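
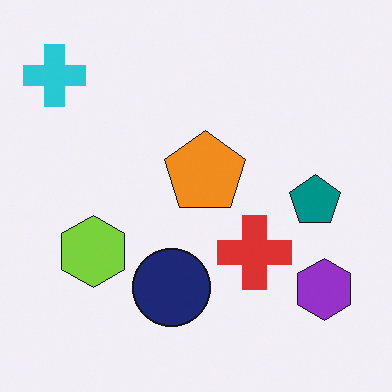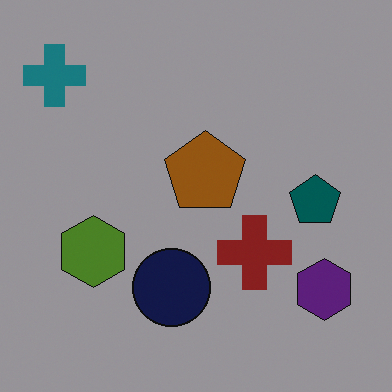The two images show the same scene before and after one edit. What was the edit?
The transformation is: noticeably darkened.

Every pixel — background and shapes alike — is uniformly darkened.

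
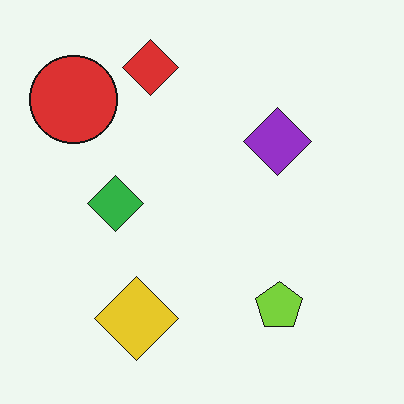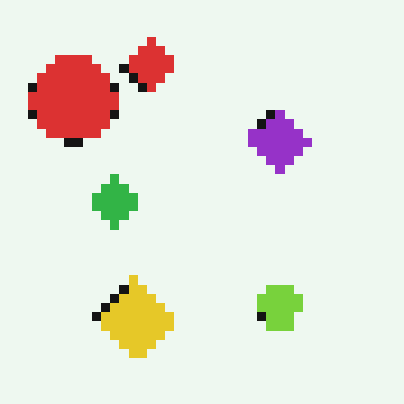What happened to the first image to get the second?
The second image is the first heavily pixelated into large blocks.

Shapes are reduced to large square blocks; fine edges and outlines are lost — a downscale-then-upscale (mosaic) effect.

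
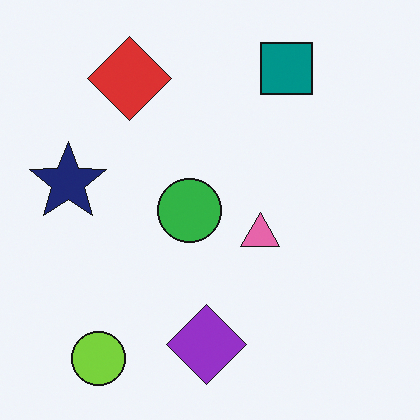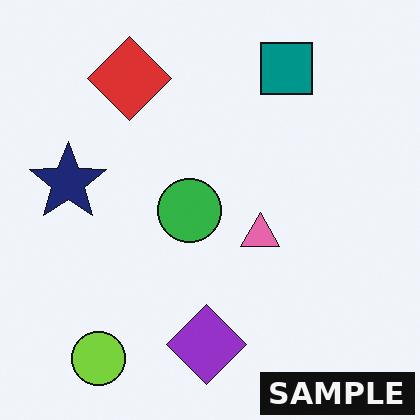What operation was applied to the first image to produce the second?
Watermarked with the text "SAMPLE" in the lower-right corner.

A dark label reading "SAMPLE" appears in the lower-right corner.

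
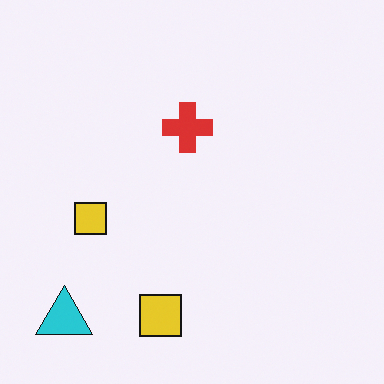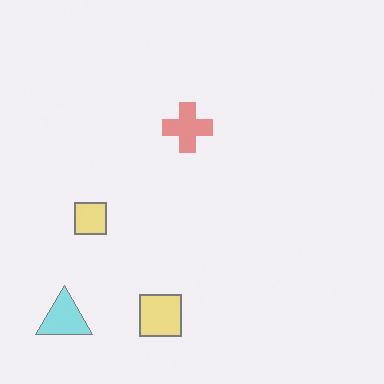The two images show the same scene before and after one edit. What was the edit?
The second image is the first given much lower contrast.

Tones are pushed toward mid-grey across the whole image — a global contrast change.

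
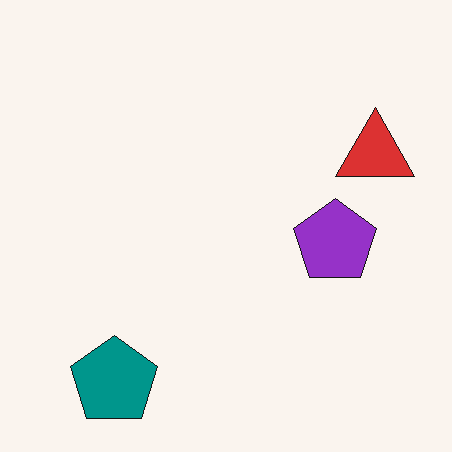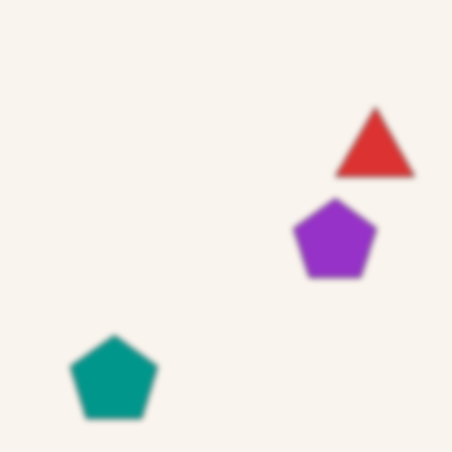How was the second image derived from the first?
The transformation is: noticeably gaussian-blurred.

Shape edges and outlines are uniformly softened across the whole image.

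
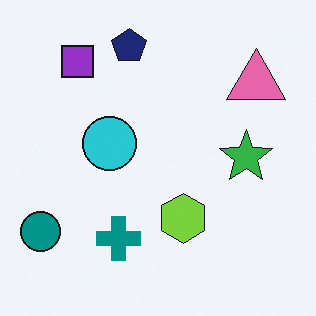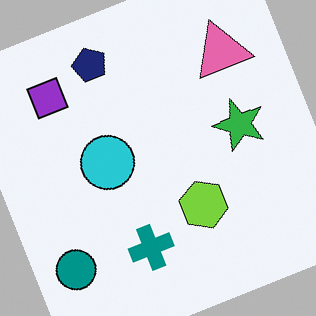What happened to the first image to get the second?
This is the original image rotated counter-clockwise by a moderate amount.

Every shape is tilted by the same angle and the image corners show triangular fill wedges — a whole-image rotation by a non-right angle.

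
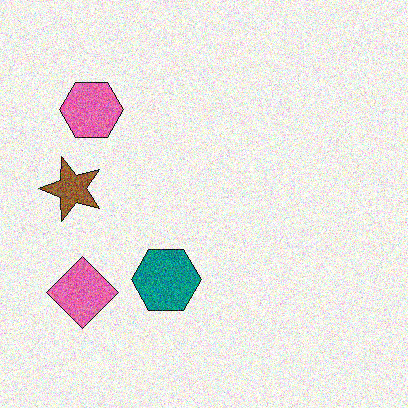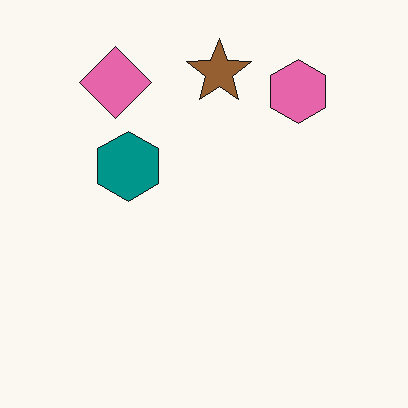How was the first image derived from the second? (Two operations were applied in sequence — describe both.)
It was rotated 90° counter-clockwise, then degraded with strong gaussian noise.

The pink diamond sits in the top-left of the second image and the bottom-left of the first — consistent with a whole-image 90° counter-clockwise rotation. Random speckle covers the whole image, including the flat background.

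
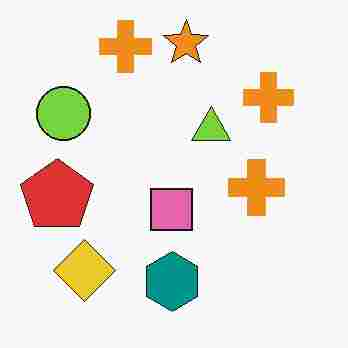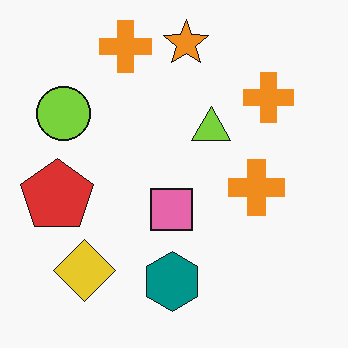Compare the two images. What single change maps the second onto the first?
Degraded with heavy JPEG compression.

Blocky 8×8 compression artifacts appear around shape edges and the flat background shows ringing — characteristic JPEG degradation.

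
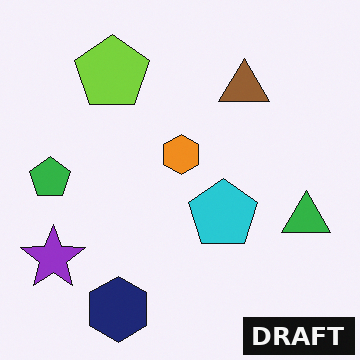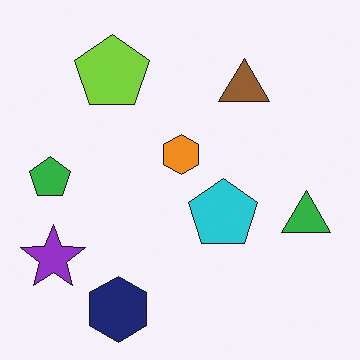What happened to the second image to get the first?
It was watermarked with the text "DRAFT" in the lower-right corner.

A dark label reading "DRAFT" appears in the lower-right corner.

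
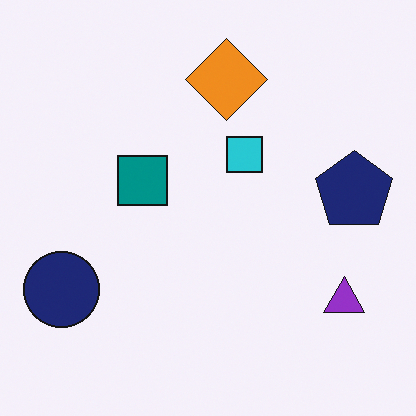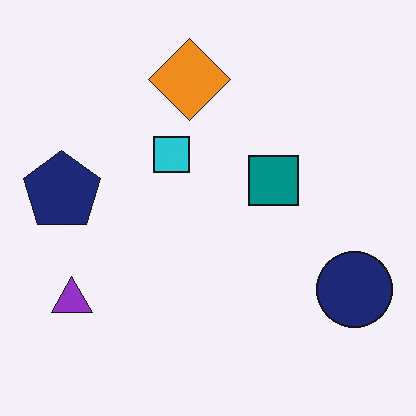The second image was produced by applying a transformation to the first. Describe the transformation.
The image was flipped horizontally (left ↔ right).

The navy circle is in the bottom-left of the first image and the bottom-right of the second — shapes on opposite sides of the vertical midline have swapped in a mirror flip.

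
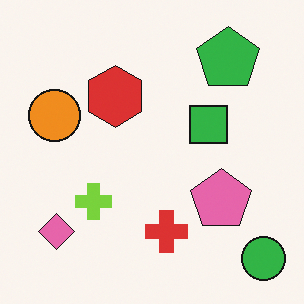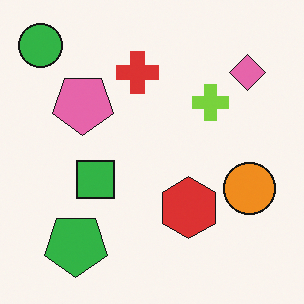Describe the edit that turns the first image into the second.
The transformation is: rotated 180°.

The green circle sits in the bottom-right of the first image and the top-left of the second — consistent with a whole-image 180° rotation.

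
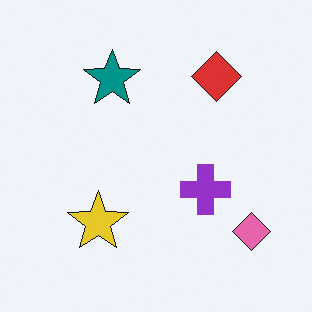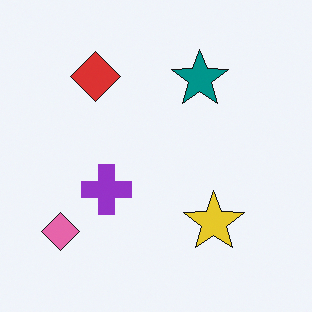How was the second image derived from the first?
The image was flipped horizontally (left ↔ right).

The pink diamond is in the bottom-right of the first image and the bottom-left of the second — shapes on opposite sides of the vertical midline have swapped in a mirror flip.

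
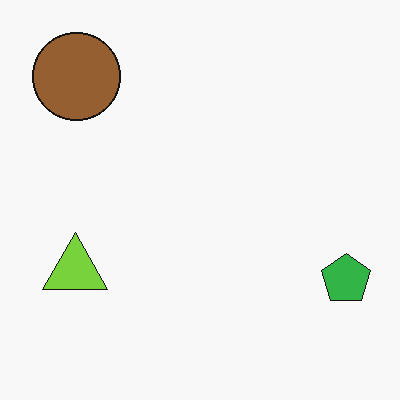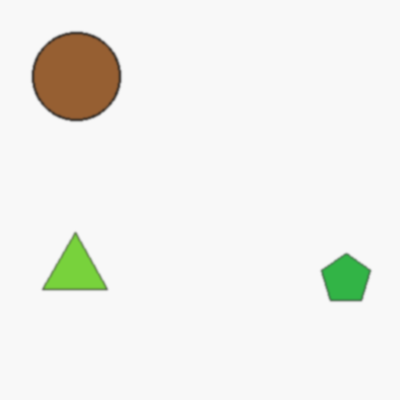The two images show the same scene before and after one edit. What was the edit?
The image was slightly softened.

Shape edges and outlines are uniformly softened across the whole image.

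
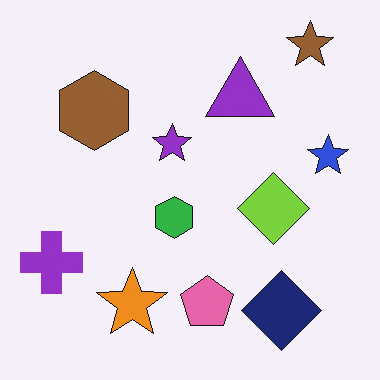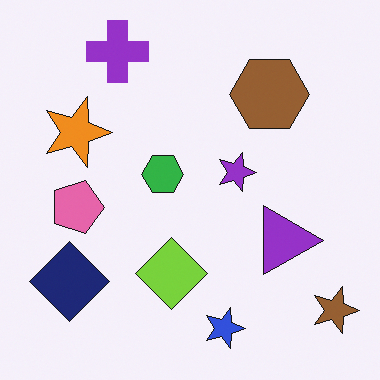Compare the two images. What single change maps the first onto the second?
The image was rotated 90° clockwise.

The brown star sits in the top-right of the first image and the bottom-right of the second — consistent with a whole-image 90° clockwise rotation.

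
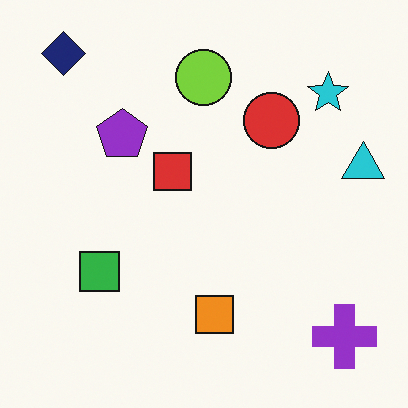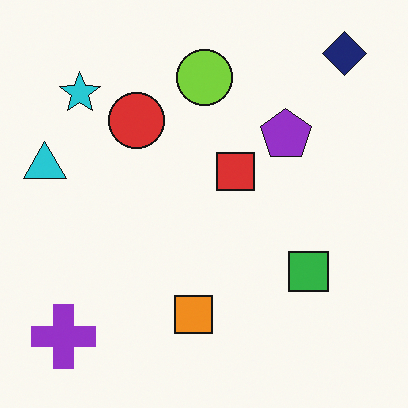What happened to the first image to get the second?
The image was flipped horizontally (left ↔ right).

The cyan triangle is in the right of the first image and the left of the second — shapes on opposite sides of the vertical midline have swapped in a mirror flip.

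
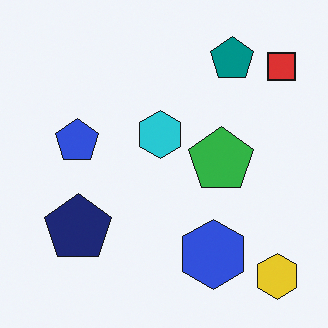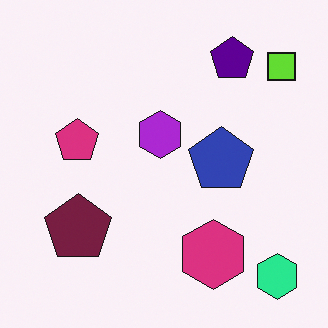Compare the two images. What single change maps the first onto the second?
The second image is the first hue-shifted through roughly a third of the color wheel.

Every shape's color has rotated by the same amount around the hue wheel — a uniform hue shift.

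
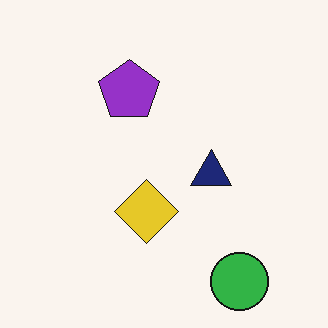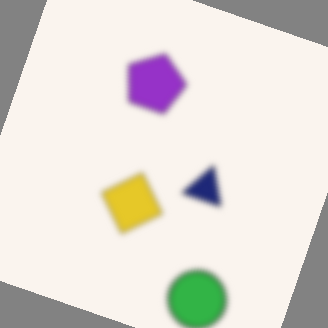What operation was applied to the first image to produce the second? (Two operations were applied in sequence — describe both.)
The second image is the first noticeably gaussian-blurred, then rotated clockwise by a moderate amount.

Shape edges and outlines are uniformly softened across the whole image. Every shape is tilted by the same angle and the image corners show triangular fill wedges — a whole-image rotation by a non-right angle.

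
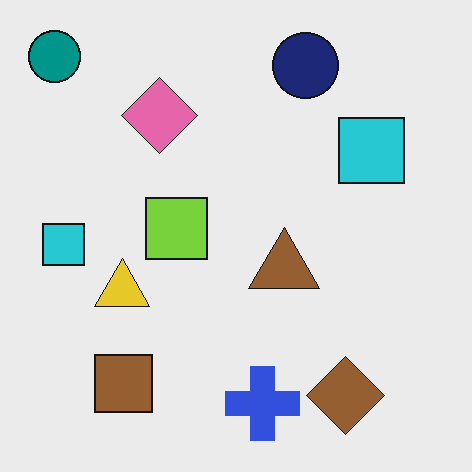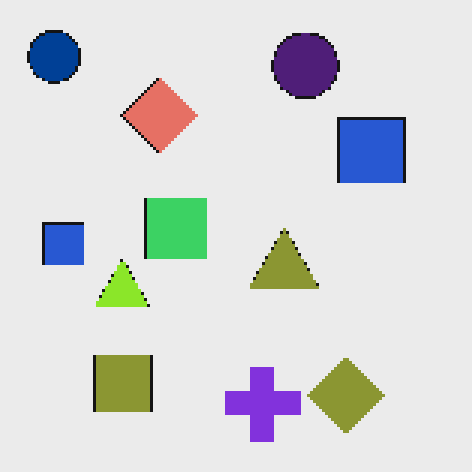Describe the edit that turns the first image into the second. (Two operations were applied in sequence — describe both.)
The transformation is: hue-shifted slightly, then mildly pixelated.

Every shape's color has rotated by the same amount around the hue wheel — a uniform hue shift. Shapes are reduced to large square blocks; fine edges and outlines are lost — a downscale-then-upscale (mosaic) effect.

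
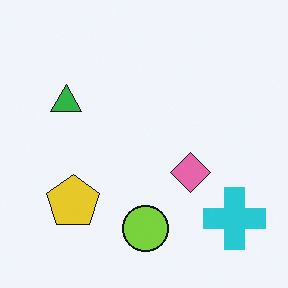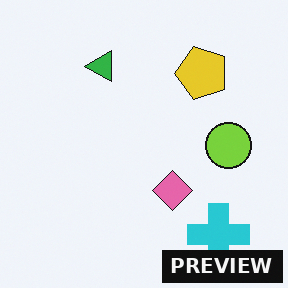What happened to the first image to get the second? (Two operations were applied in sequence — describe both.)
The image was transposed (reflected across the top-left ↔ bottom-right diagonal), then watermarked with the text "PREVIEW" in the lower-right corner.

Shapes have swapped their row and column positions — what was in the top-right is now in the bottom-left — a diagonal reflection. A dark label reading "PREVIEW" appears in the lower-right corner.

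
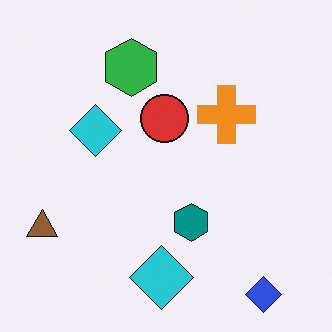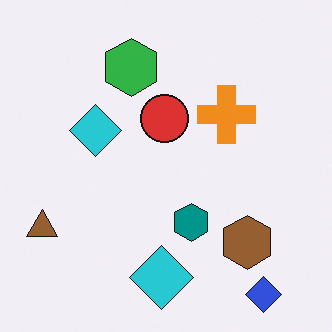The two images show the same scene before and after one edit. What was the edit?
It was overlaid with an additional brown hexagon.

A brown hexagon appears in the second image that is absent from the first.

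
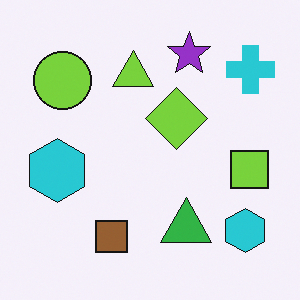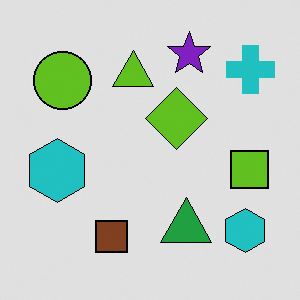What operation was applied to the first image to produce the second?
The transformation is: moderately posterized.

Each flat color has snapped to a coarser quantized level — most visibly, the near-white background has dropped to a flat grey.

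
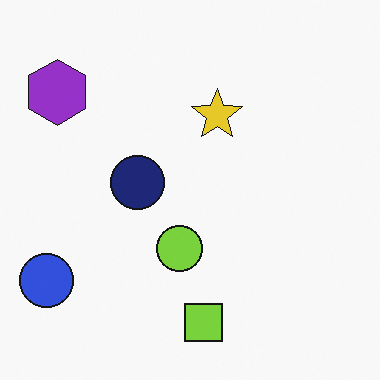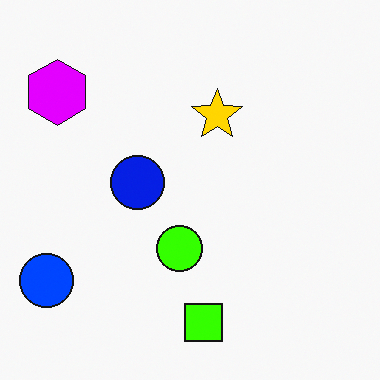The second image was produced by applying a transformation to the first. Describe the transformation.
The second image is the first heavily oversaturated.

All colors are more vivid — a global saturation change.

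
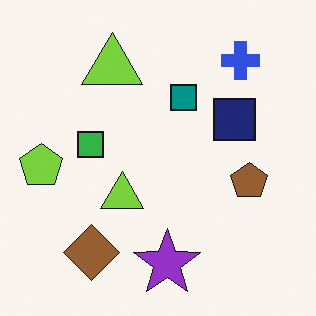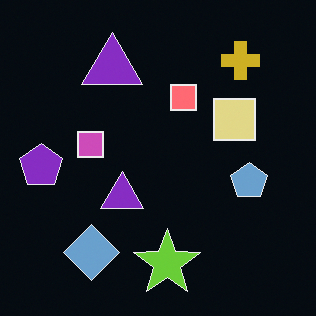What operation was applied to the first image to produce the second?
The transformation is: color-inverted (negative).

The light background has become dark and every shape's color is its complement — a photographic negative.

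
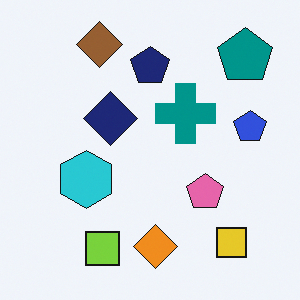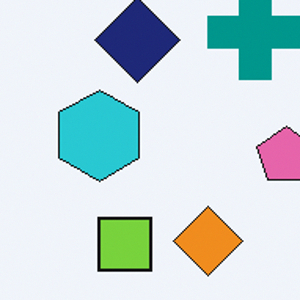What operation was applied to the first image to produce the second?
It was cropped to a modestly smaller region and rescaled.

The visible shapes are larger and the field of view is narrower; shapes near the original edges may be partly or wholly outside the frame — a crop-and-rescale.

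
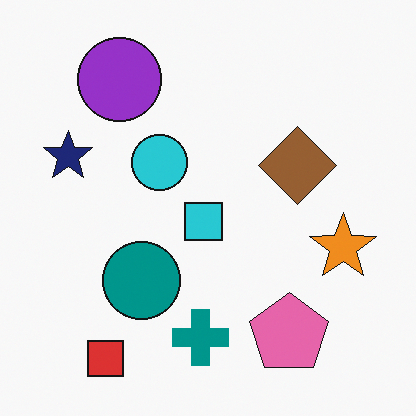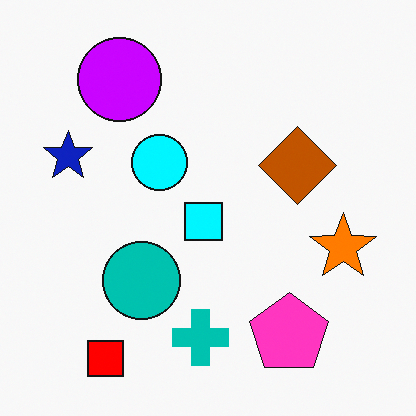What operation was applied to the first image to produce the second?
The image was heavily oversaturated.

All colors are more vivid — a global saturation change.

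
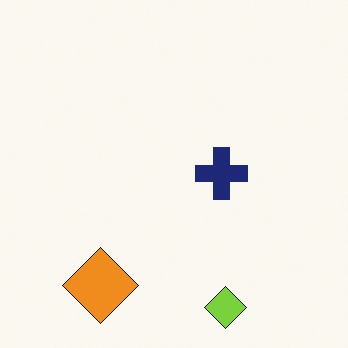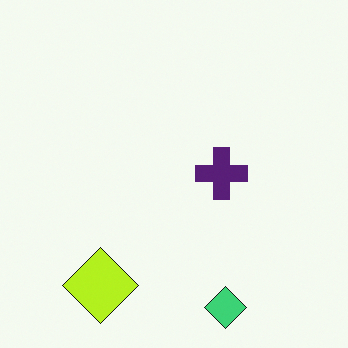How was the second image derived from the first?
It was hue-shifted by a small amount.

Every shape's color has rotated by the same amount around the hue wheel — a uniform hue shift.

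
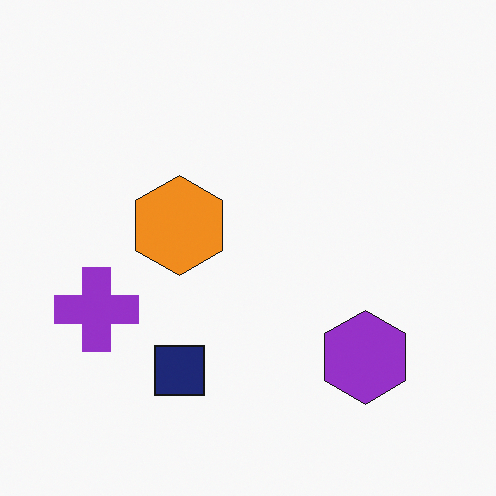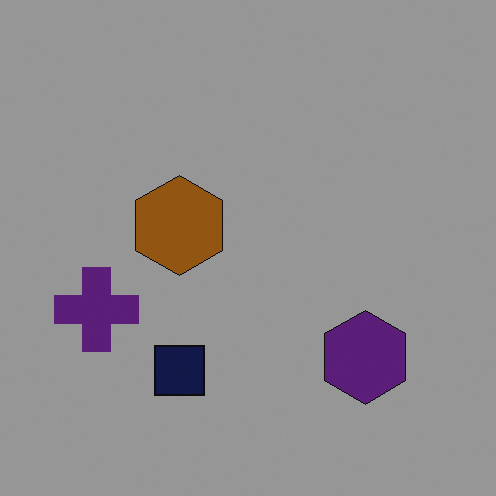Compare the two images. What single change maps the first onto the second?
Darkened a lot.

Every pixel — background and shapes alike — is uniformly darkened.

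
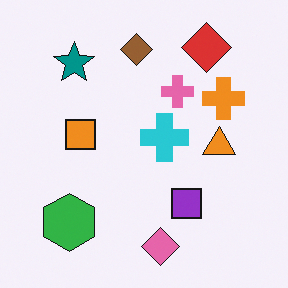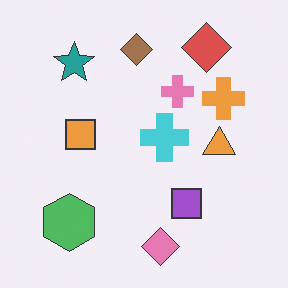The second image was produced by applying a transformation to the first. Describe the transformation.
This is the original image given slightly reduced contrast.

Tones are pushed toward mid-grey across the whole image — a global contrast change.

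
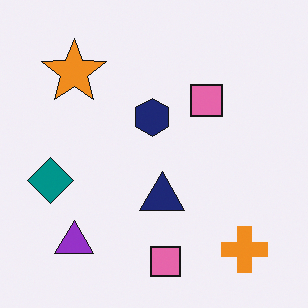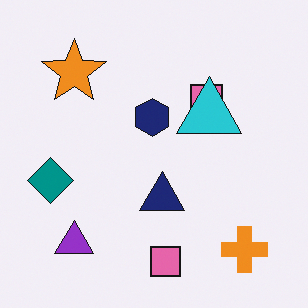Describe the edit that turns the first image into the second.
The transformation is: overlaid with an additional cyan triangle.

A cyan triangle appears in the second image that is absent from the first.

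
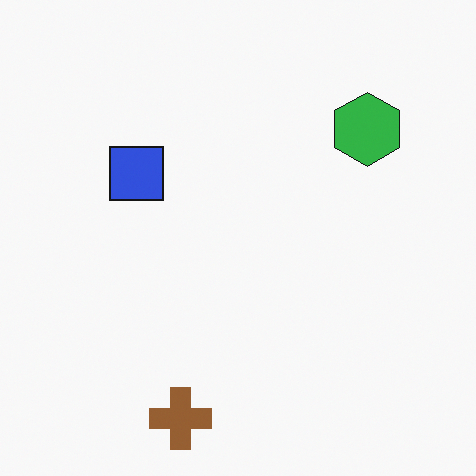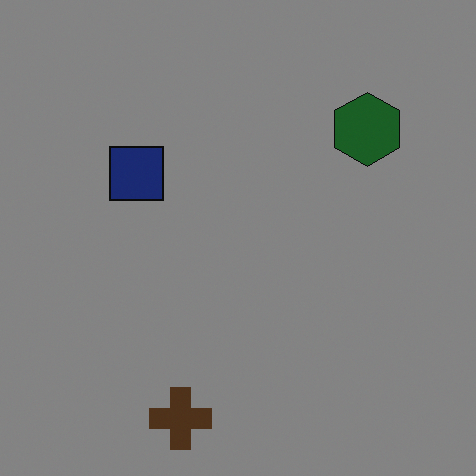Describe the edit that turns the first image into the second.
The second image is the first substantially darkened.

Every pixel — background and shapes alike — is uniformly darkened.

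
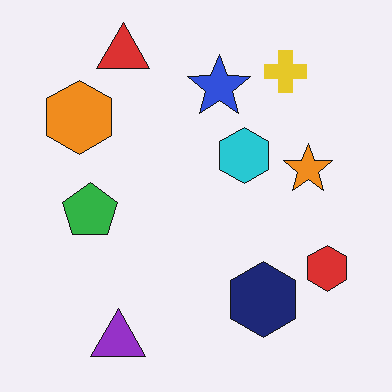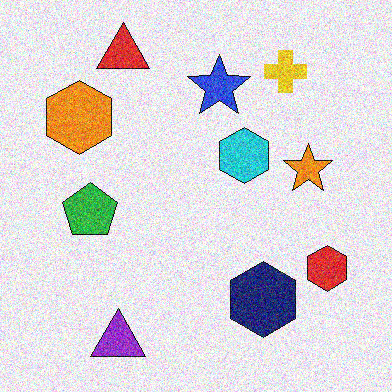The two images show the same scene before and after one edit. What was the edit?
It was degraded with strong gaussian noise.

Random speckle covers the whole image, including the flat background.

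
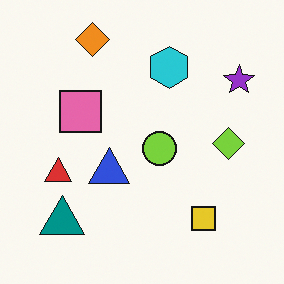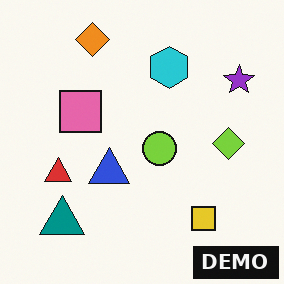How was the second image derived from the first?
This is the original image watermarked with the text "DEMO" in the lower-right corner.

A dark label reading "DEMO" appears in the lower-right corner.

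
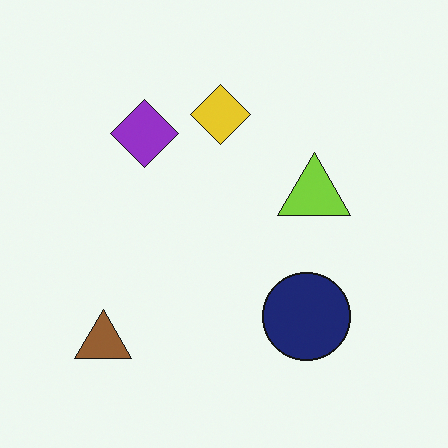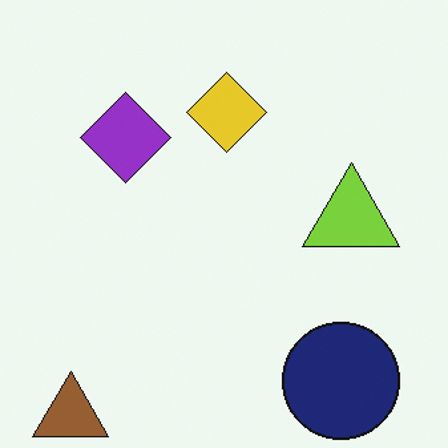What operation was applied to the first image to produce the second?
It was cropped slightly and scaled back up.

The visible shapes are larger and the field of view is narrower; shapes near the original edges may be partly or wholly outside the frame — a crop-and-rescale.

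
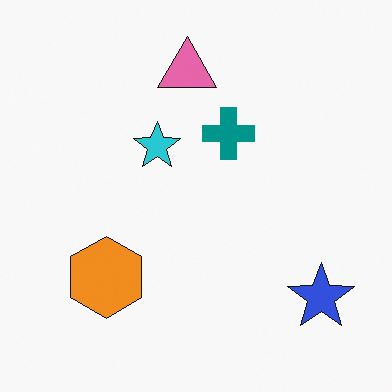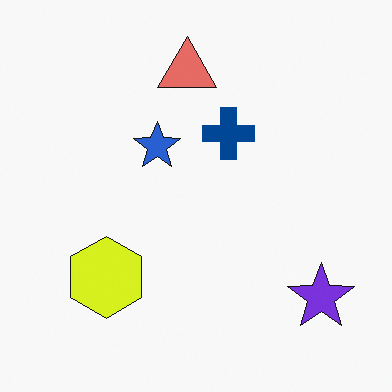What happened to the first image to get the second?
This is the original image hue-shifted by a small amount.

Every shape's color has rotated by the same amount around the hue wheel — a uniform hue shift.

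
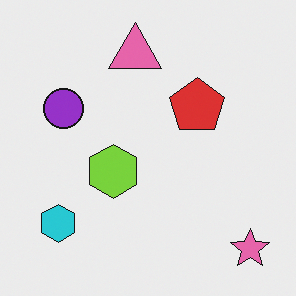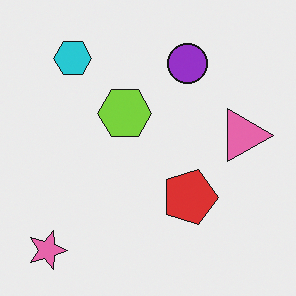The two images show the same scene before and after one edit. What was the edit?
This is the original image rotated 90° clockwise.

The pink star sits in the bottom-right of the first image and the bottom-left of the second — consistent with a whole-image 90° clockwise rotation.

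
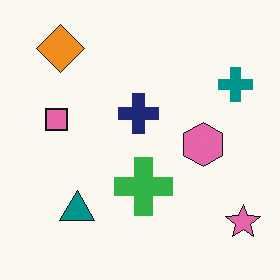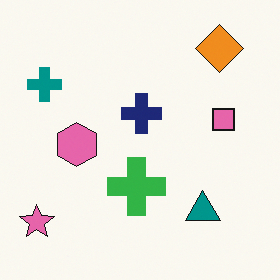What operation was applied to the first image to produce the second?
The image was flipped horizontally (left ↔ right).

The pink star is in the bottom-right of the first image and the bottom-left of the second — shapes on opposite sides of the vertical midline have swapped in a mirror flip.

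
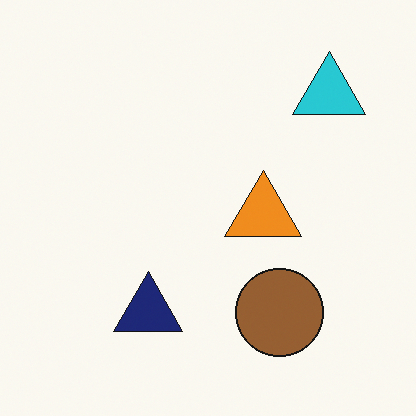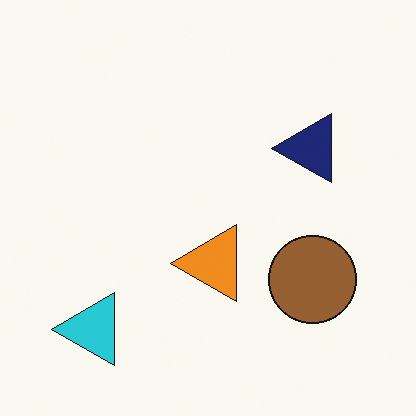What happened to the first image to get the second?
The transformation is: transposed (reflected across the top-left ↔ bottom-right diagonal).

Shapes have swapped their row and column positions — what was in the top-right is now in the bottom-left — a diagonal reflection.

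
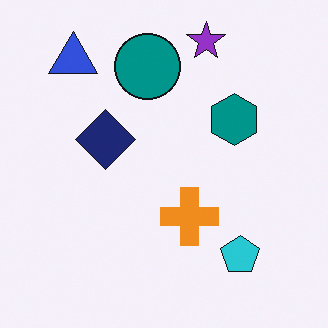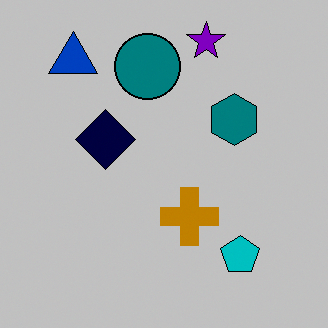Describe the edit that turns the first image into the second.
It was aggressively posterized.

Each flat color has snapped to a coarser quantized level — most visibly, the near-white background has dropped to a flat grey.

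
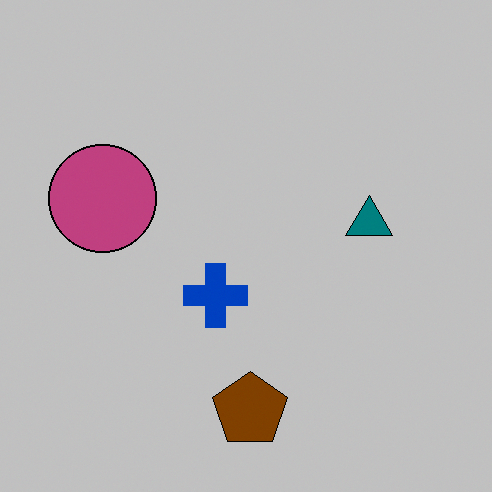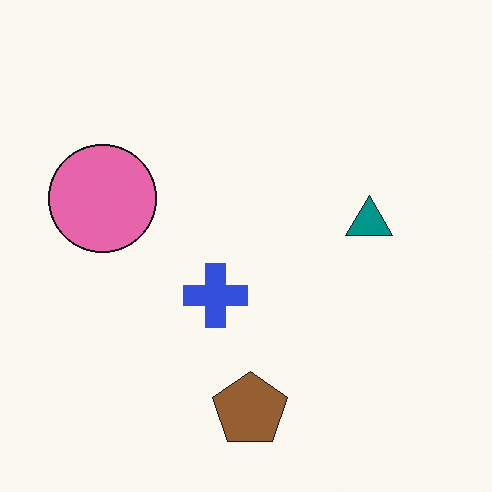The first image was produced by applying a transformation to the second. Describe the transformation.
Aggressively posterized.

Each flat color has snapped to a coarser quantized level — most visibly, the near-white background has dropped to a flat grey.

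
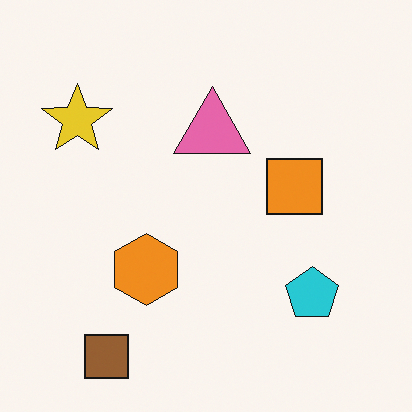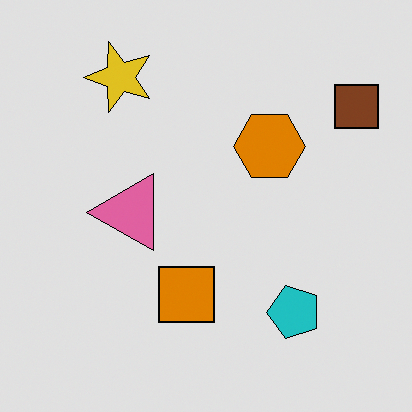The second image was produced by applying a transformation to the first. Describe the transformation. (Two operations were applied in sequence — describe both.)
The transformation is: transposed (reflected across the top-left ↔ bottom-right diagonal), then posterized to a reduced palette.

Shapes have swapped their row and column positions — what was in the top-right is now in the bottom-left — a diagonal reflection. Each flat color has snapped to a coarser quantized level — most visibly, the near-white background has dropped to a flat grey.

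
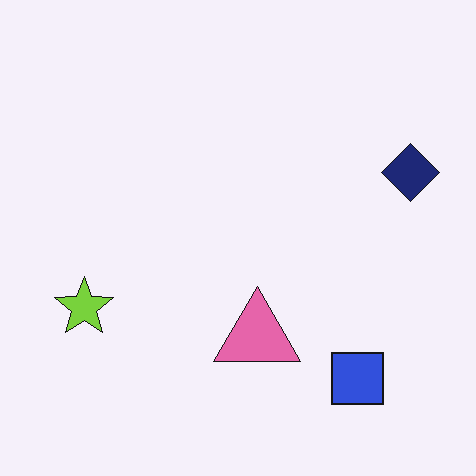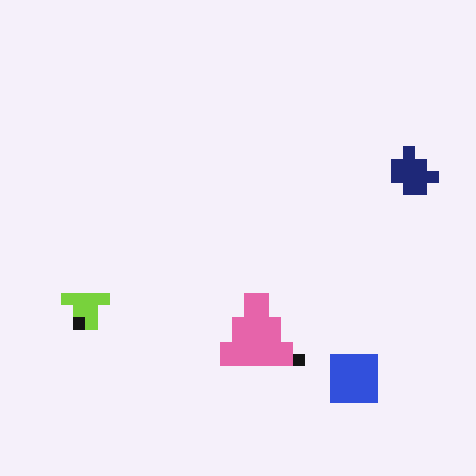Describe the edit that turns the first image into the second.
It was heavily pixelated into large blocks.

Shapes are reduced to large square blocks; fine edges and outlines are lost — a downscale-then-upscale (mosaic) effect.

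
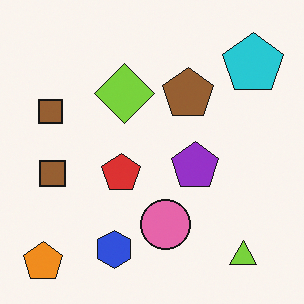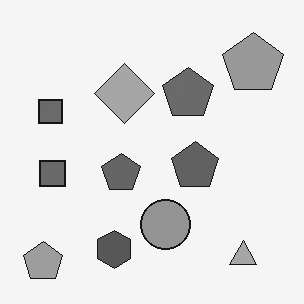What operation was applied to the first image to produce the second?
The second image is the first converted to grayscale.

All color is removed — every shape is now a shade of grey.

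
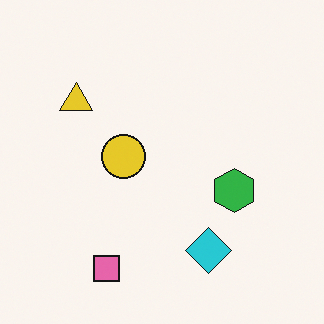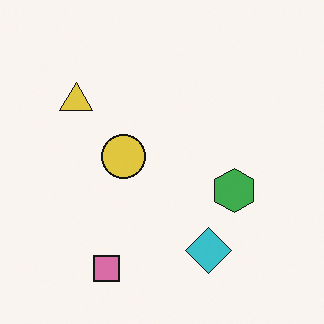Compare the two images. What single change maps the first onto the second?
The image was slightly desaturated.

All colors are more muted and greyish — a global saturation change.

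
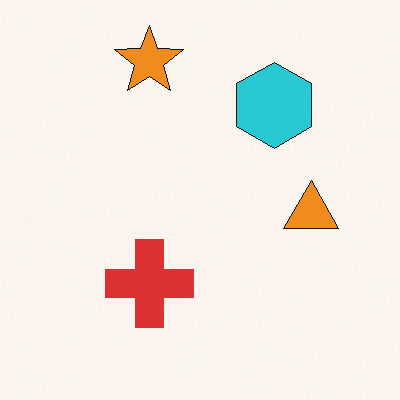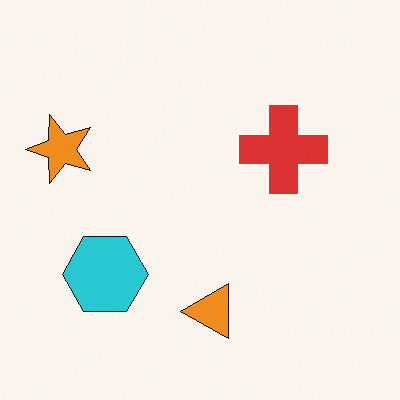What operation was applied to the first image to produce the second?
This is the original image transposed (reflected across the top-left ↔ bottom-right diagonal).

Shapes have swapped their row and column positions — what was in the top-right is now in the bottom-left — a diagonal reflection.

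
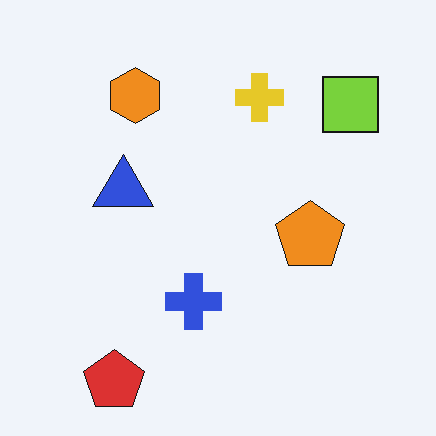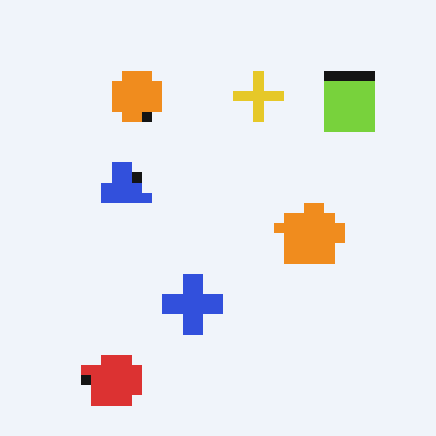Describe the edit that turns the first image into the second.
The image was heavily pixelated into large blocks.

Shapes are reduced to large square blocks; fine edges and outlines are lost — a downscale-then-upscale (mosaic) effect.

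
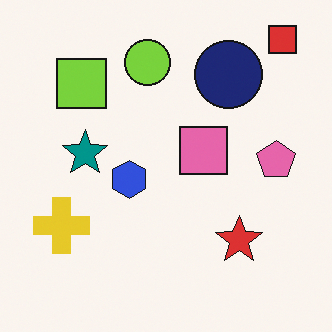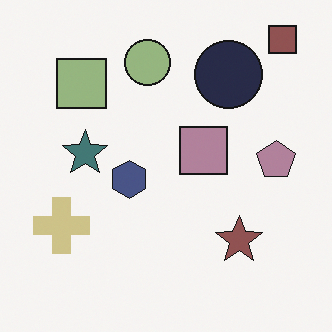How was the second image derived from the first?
The second image is the first heavily desaturated.

All colors are more muted and greyish — a global saturation change.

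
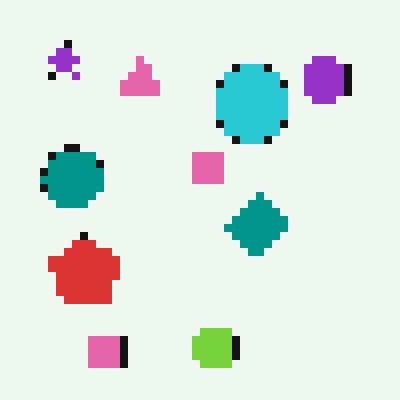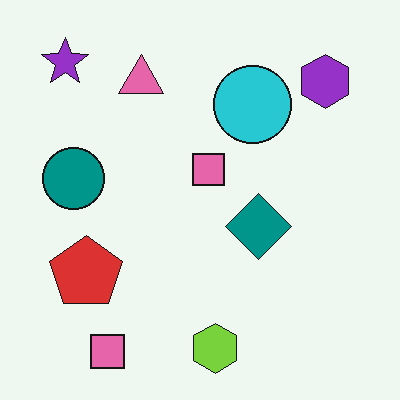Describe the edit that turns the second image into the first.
The first image is the second moderately pixelated.

Shapes are reduced to large square blocks; fine edges and outlines are lost — a downscale-then-upscale (mosaic) effect.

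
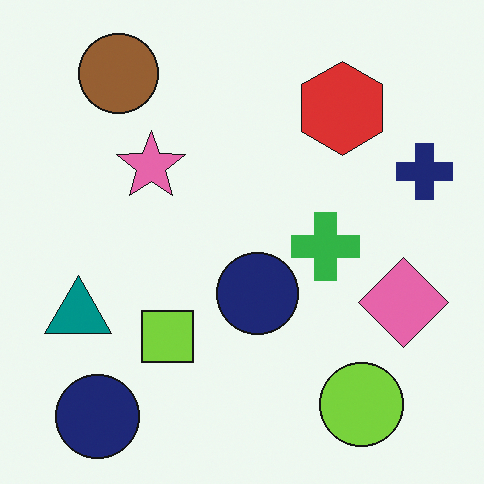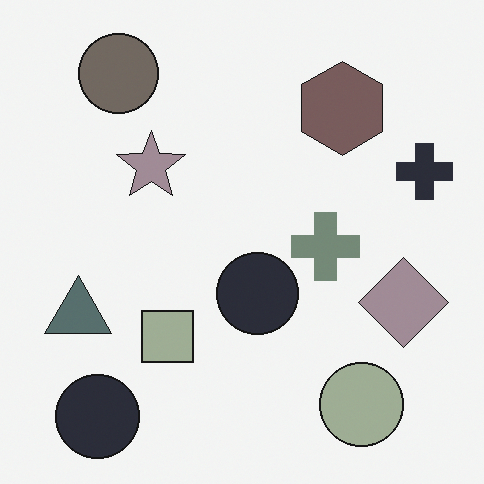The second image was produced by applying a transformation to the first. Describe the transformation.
Made much more muted (saturation change).

All colors are more muted and greyish — a global saturation change.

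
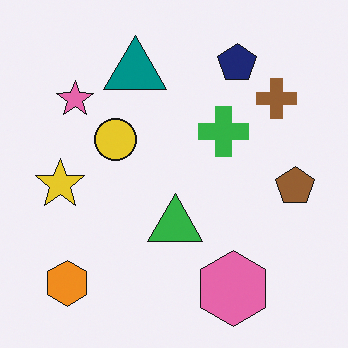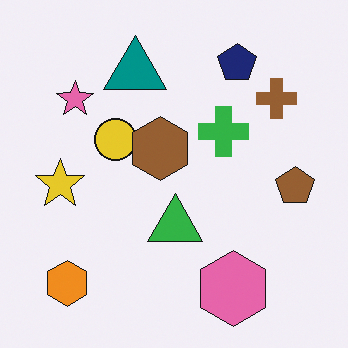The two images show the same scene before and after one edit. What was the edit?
Overlaid with an additional brown hexagon.

A brown hexagon appears in the second image that is absent from the first.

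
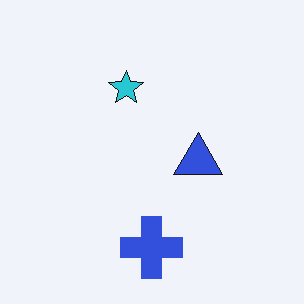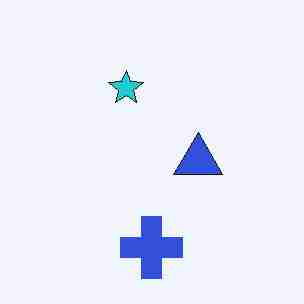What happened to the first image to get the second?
Heavily JPEG-compressed with obvious blocking artifacts.

Blocky 8×8 compression artifacts appear around shape edges and the flat background shows ringing — characteristic JPEG degradation.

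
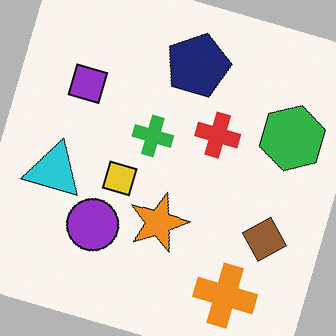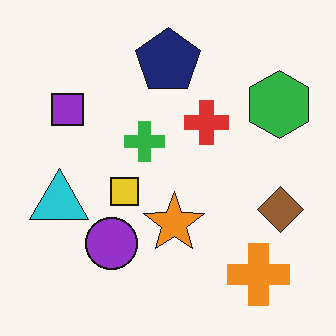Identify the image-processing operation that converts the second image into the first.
This is the original image rotated clockwise by a clearly visible amount.

Every shape is tilted by the same angle and the image corners show triangular fill wedges — a whole-image rotation by a non-right angle.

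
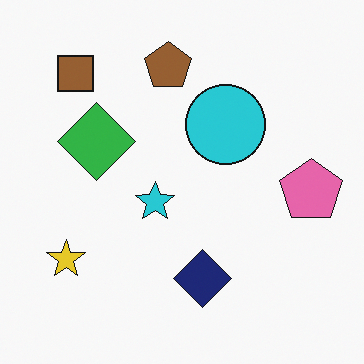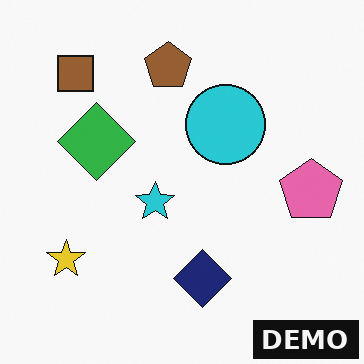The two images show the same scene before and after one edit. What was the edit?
The image was watermarked with the text "DEMO" in the lower-right corner.

A dark label reading "DEMO" appears in the lower-right corner.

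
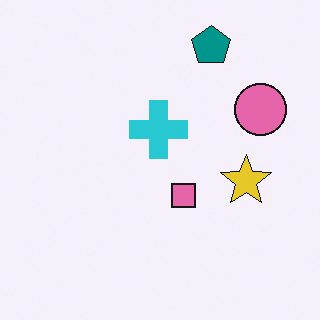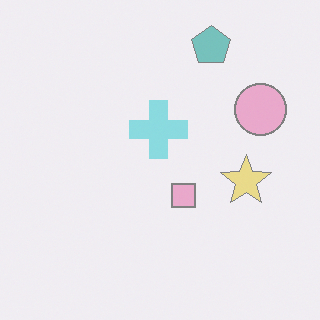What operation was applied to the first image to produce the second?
Given much lower contrast.

Tones are pushed toward mid-grey across the whole image — a global contrast change.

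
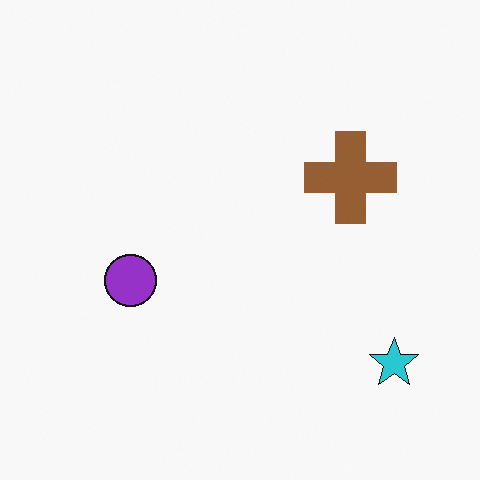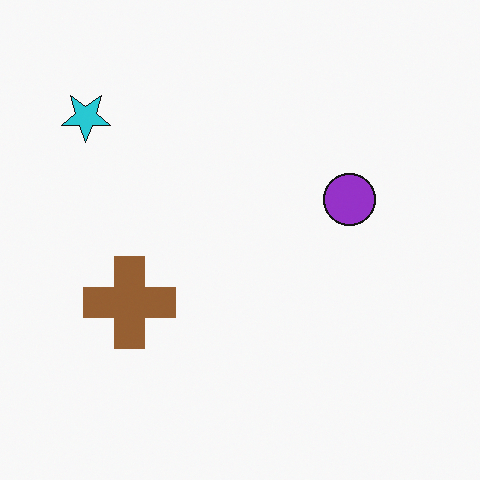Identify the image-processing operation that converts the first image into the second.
This is the original image rotated 180°.

The cyan star sits in the bottom-right of the first image and the top-left of the second — consistent with a whole-image 180° rotation.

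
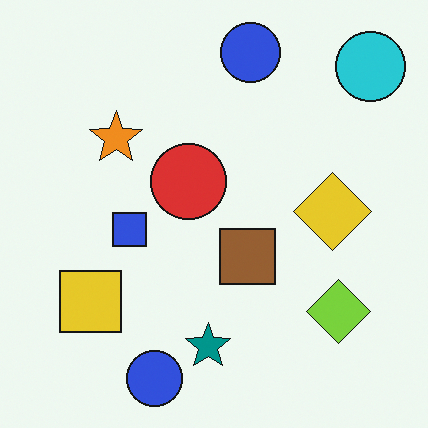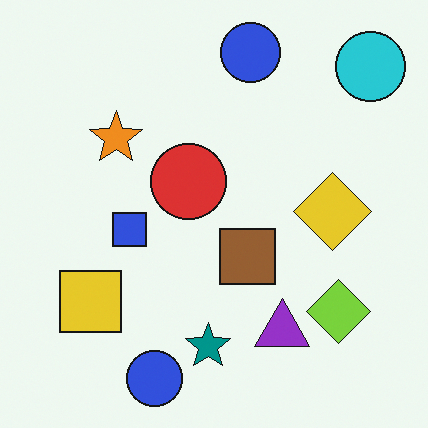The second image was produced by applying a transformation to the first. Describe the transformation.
This is the original image overlaid with an additional purple triangle.

A purple triangle appears in the second image that is absent from the first.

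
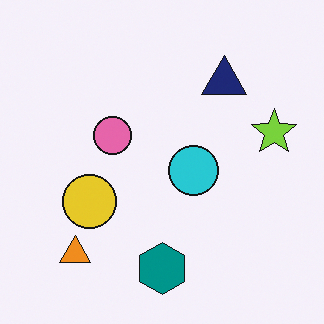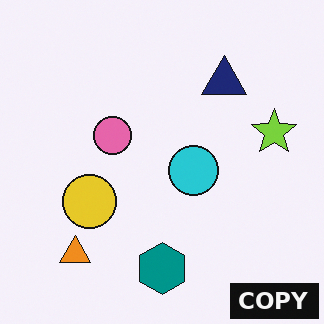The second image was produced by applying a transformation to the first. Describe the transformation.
It was watermarked with the text "COPY" in the lower-right corner.

A dark label reading "COPY" appears in the lower-right corner.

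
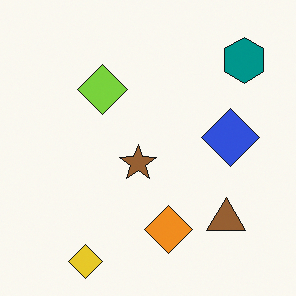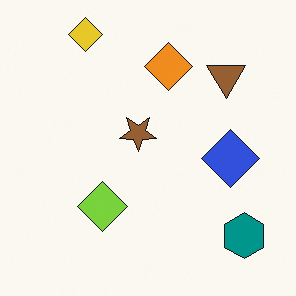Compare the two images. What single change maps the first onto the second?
This is the original image flipped vertically (top ↔ bottom).

The yellow diamond is in the bottom-left of the first image and the top-left of the second — shapes on opposite sides of the horizontal midline have swapped in a mirror flip.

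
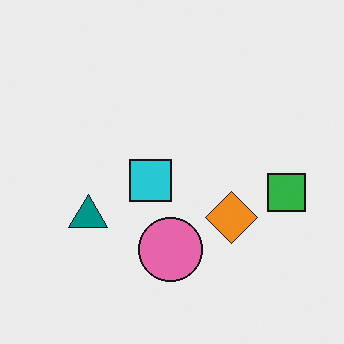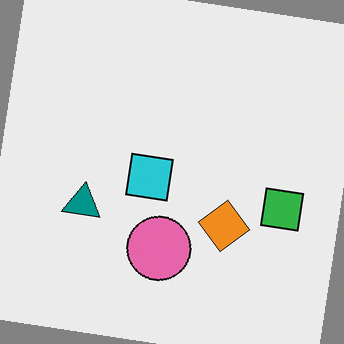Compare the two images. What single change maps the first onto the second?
The image was rotated clockwise by a few degrees.

Every shape is tilted by the same angle and the image corners show triangular fill wedges — a whole-image rotation by a non-right angle.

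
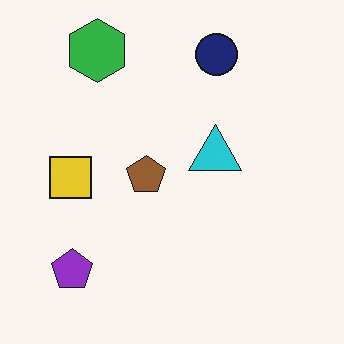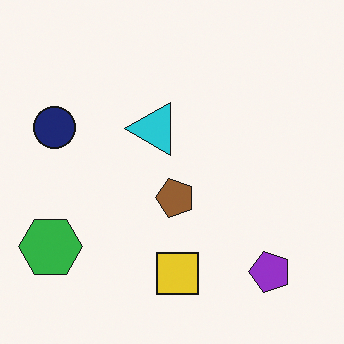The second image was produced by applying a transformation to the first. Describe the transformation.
The image was rotated 90° counter-clockwise.

The green hexagon sits in the top-left of the first image and the bottom-left of the second — consistent with a whole-image 90° counter-clockwise rotation.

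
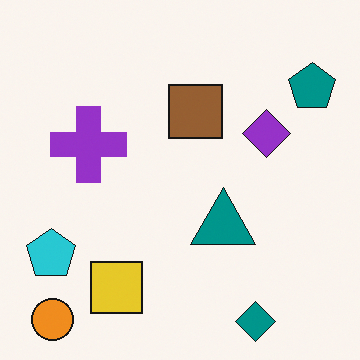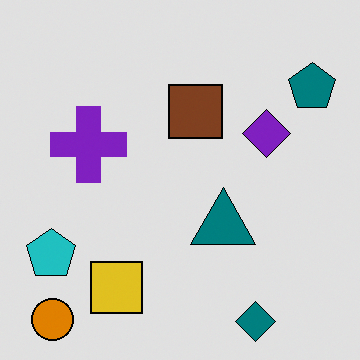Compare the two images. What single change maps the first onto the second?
It was posterized to a reduced palette.

Each flat color has snapped to a coarser quantized level — most visibly, the near-white background has dropped to a flat grey.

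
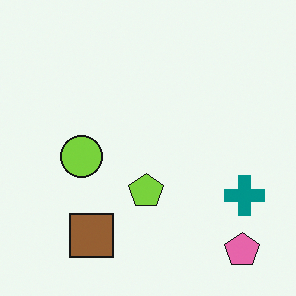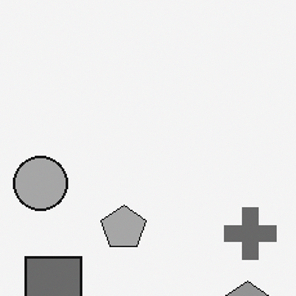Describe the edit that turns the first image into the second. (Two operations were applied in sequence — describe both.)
The image was converted to grayscale, then cropped slightly and scaled back up.

All color is removed — every shape is now a shade of grey. The visible shapes are larger and the field of view is narrower; shapes near the original edges may be partly or wholly outside the frame — a crop-and-rescale.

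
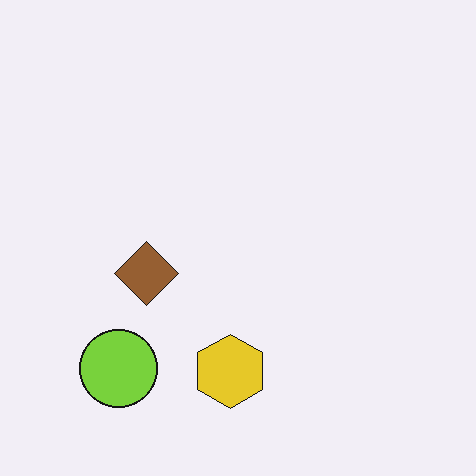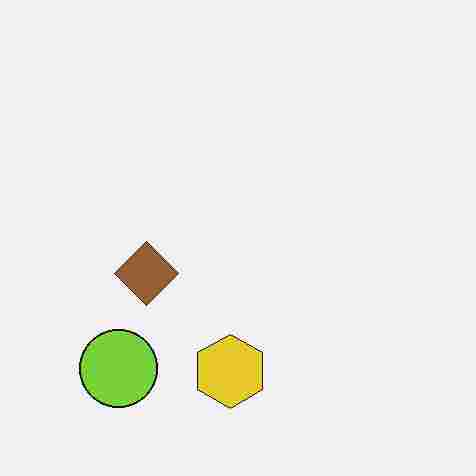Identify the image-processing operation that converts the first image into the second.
This is the original image heavily JPEG-compressed with obvious blocking artifacts.

Blocky 8×8 compression artifacts appear around shape edges and the flat background shows ringing — characteristic JPEG degradation.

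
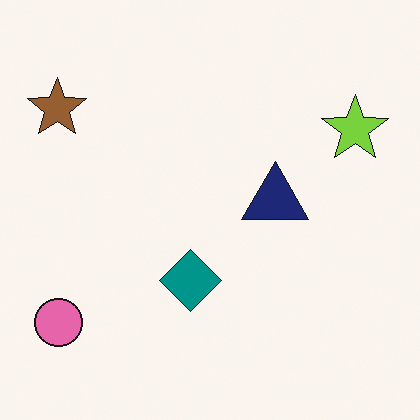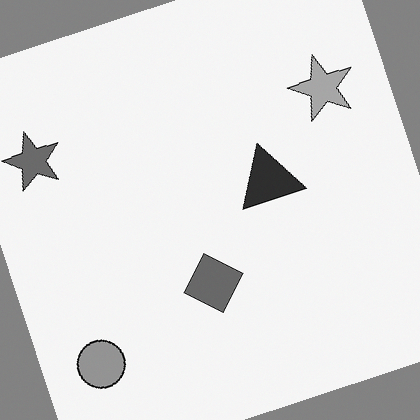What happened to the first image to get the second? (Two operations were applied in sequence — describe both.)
The image was converted to grayscale, then rotated counter-clockwise by a moderate amount.

All color is removed — every shape is now a shade of grey. Every shape is tilted by the same angle and the image corners show triangular fill wedges — a whole-image rotation by a non-right angle.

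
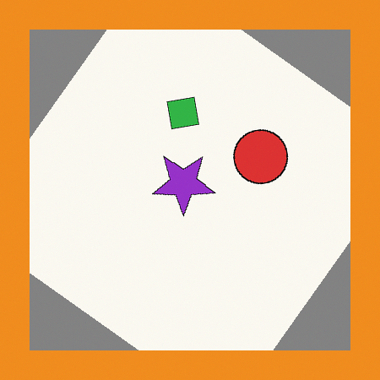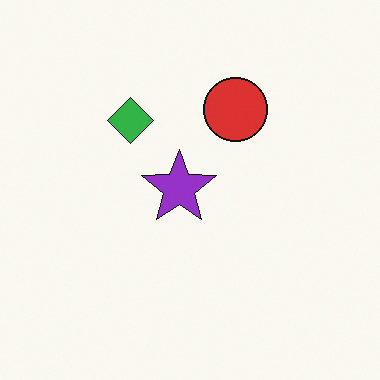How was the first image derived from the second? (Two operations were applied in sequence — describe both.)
The first image is the second rotated clockwise by a large amount — several tens of degrees, then framed with a orange border.

Every shape is tilted by the same angle and the image corners show triangular fill wedges — a whole-image rotation by a non-right angle. A solid orange frame runs around the edge of the first image, with the content slightly shrunk inside it.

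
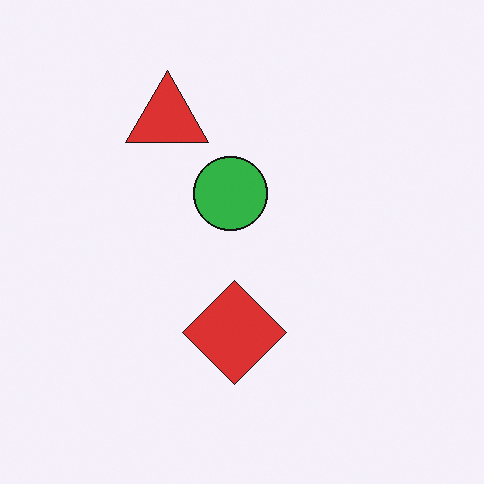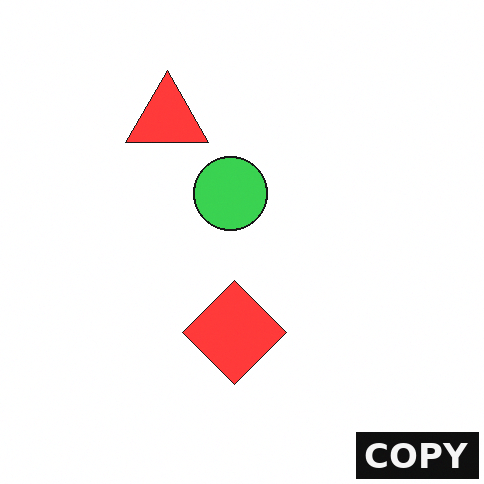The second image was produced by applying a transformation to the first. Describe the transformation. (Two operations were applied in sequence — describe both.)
The second image is the first brightened a little, then watermarked with the text "COPY" in the lower-right corner.

Every pixel — background and shapes alike — is uniformly brightened. A dark label reading "COPY" appears in the lower-right corner.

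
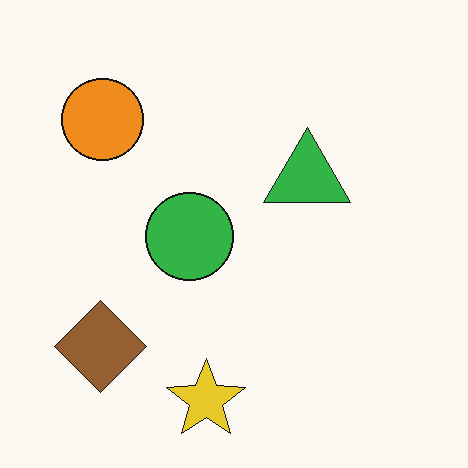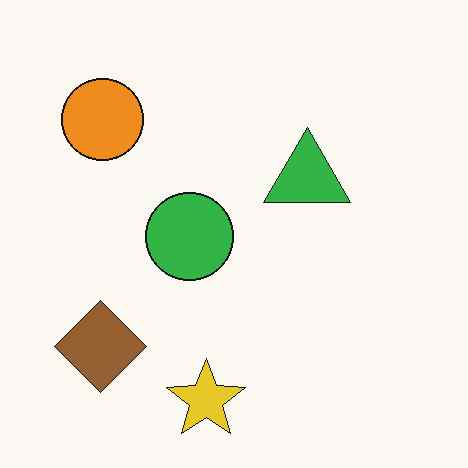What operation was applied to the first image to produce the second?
The second image is the first given moderate JPEG compression.

Blocky 8×8 compression artifacts appear around shape edges and the flat background shows ringing — characteristic JPEG degradation.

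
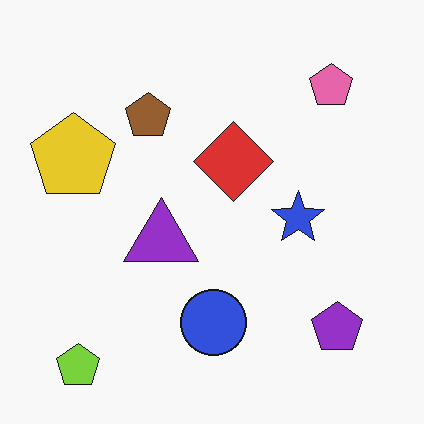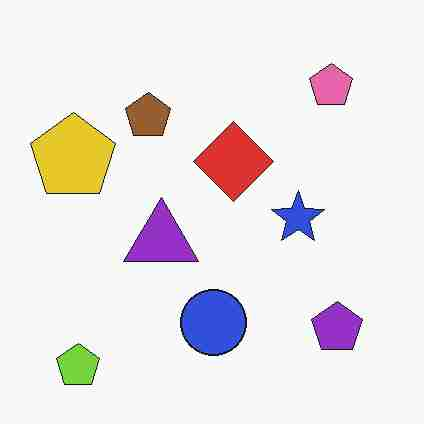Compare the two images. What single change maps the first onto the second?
The transformation is: degraded with heavy JPEG compression.

Blocky 8×8 compression artifacts appear around shape edges and the flat background shows ringing — characteristic JPEG degradation.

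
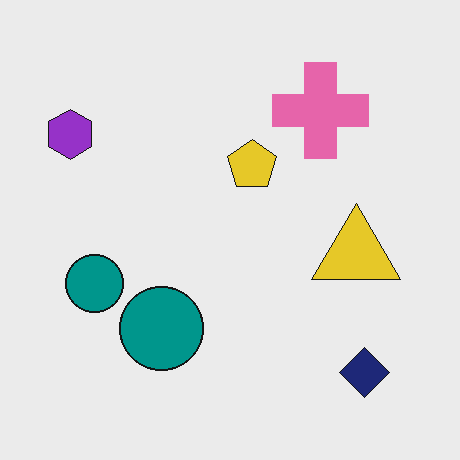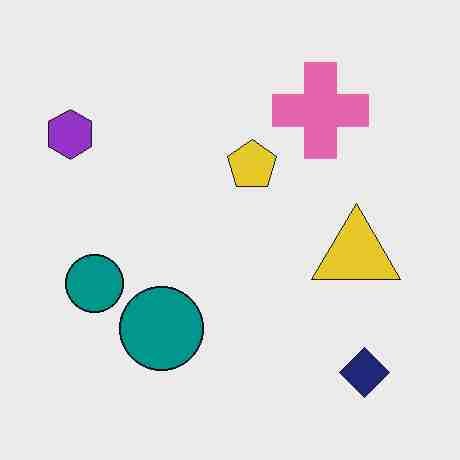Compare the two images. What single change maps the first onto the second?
This is the original image degraded with heavy JPEG compression.

Blocky 8×8 compression artifacts appear around shape edges and the flat background shows ringing — characteristic JPEG degradation.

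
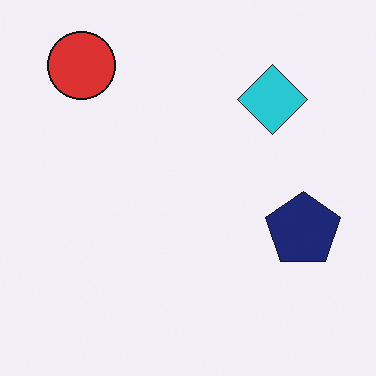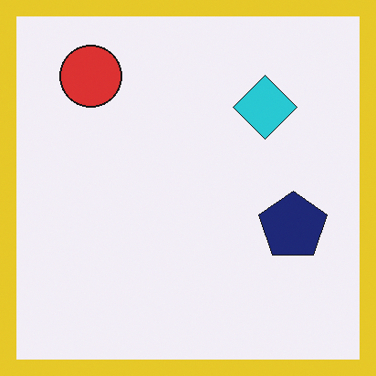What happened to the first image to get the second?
It was framed with a yellow border.

A solid yellow frame runs around the edge of the second image, with the content slightly shrunk inside it.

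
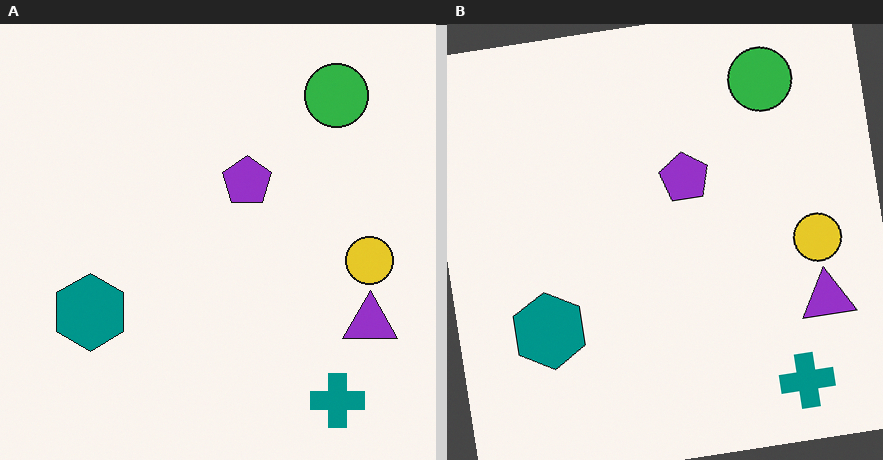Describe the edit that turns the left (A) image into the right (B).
The image was rotated counter-clockwise by a slight angle.

Every shape is tilted by the same angle and the image corners show triangular fill wedges — a whole-image rotation by a non-right angle.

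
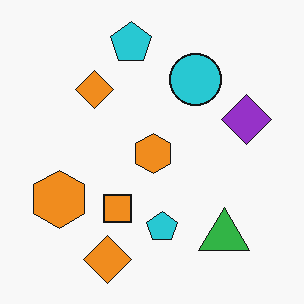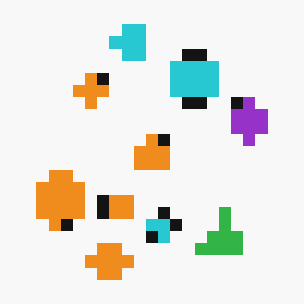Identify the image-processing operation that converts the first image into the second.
The transformation is: coarsely pixelated.

Shapes are reduced to large square blocks; fine edges and outlines are lost — a downscale-then-upscale (mosaic) effect.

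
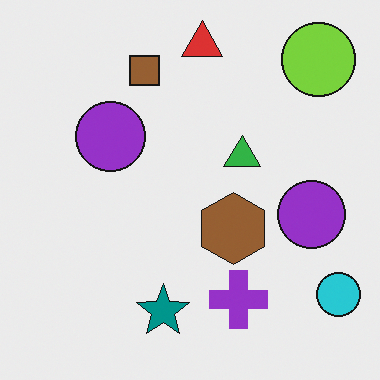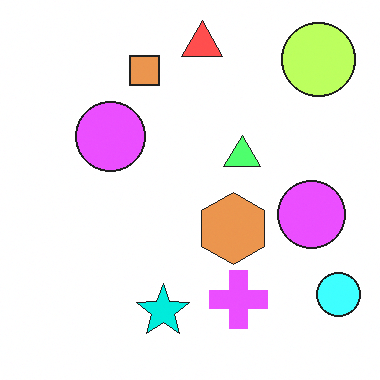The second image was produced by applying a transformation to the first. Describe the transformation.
This is the original image substantially brightened.

Every pixel — background and shapes alike — is uniformly brightened.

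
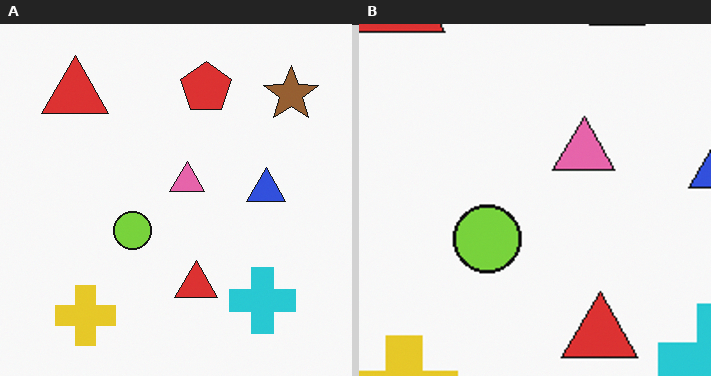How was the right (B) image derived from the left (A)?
The right (B) image is the left (A) cropped to a noticeably smaller region and rescaled.

The visible shapes are larger and the field of view is narrower; shapes near the original edges may be partly or wholly outside the frame — a crop-and-rescale.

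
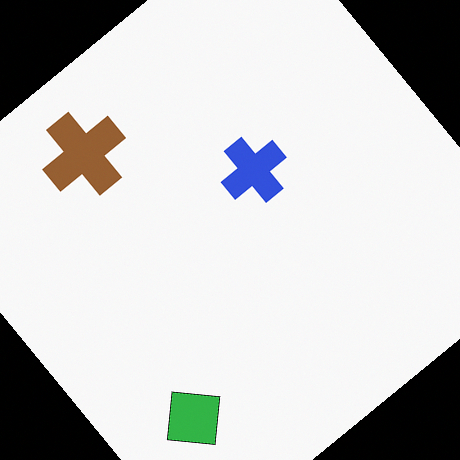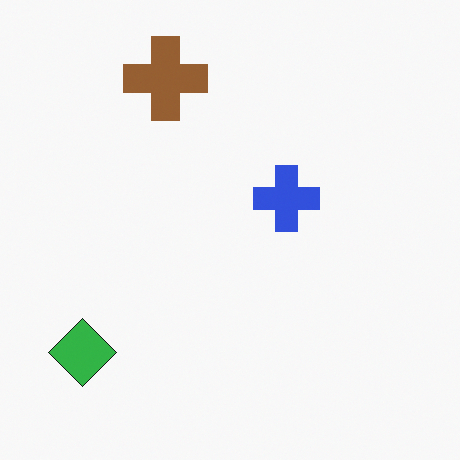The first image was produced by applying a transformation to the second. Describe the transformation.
The transformation is: rotated counter-clockwise by a large amount — several tens of degrees.

Every shape is tilted by the same angle and the image corners show triangular fill wedges — a whole-image rotation by a non-right angle.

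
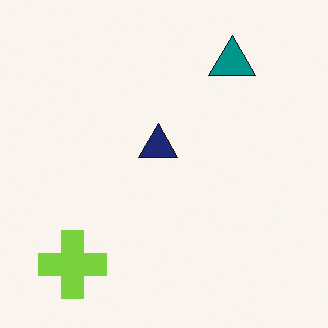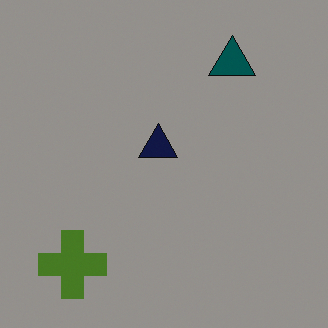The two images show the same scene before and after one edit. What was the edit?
The transformation is: noticeably darkened.

Every pixel — background and shapes alike — is uniformly darkened.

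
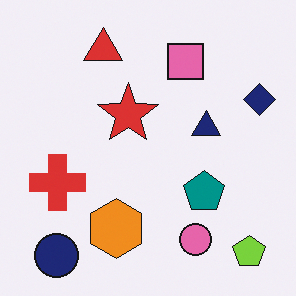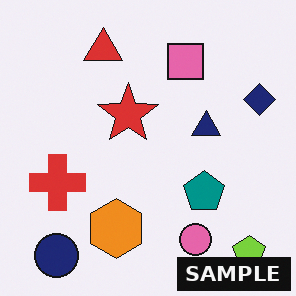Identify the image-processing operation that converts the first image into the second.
Watermarked with the text "SAMPLE" in the lower-right corner.

A dark label reading "SAMPLE" appears in the lower-right corner.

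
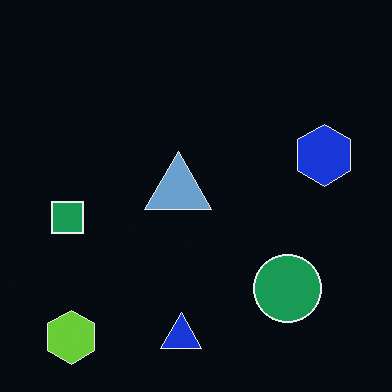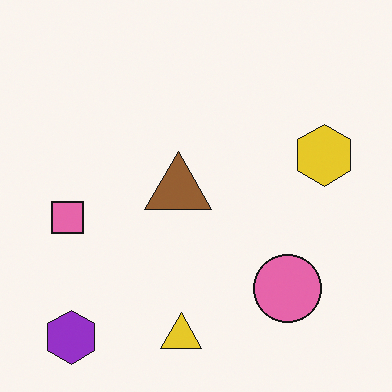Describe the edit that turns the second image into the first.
The image was color-inverted (negative).

The light background has become dark and every shape's color is its complement — a photographic negative.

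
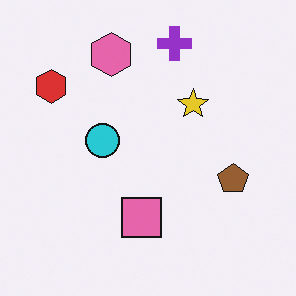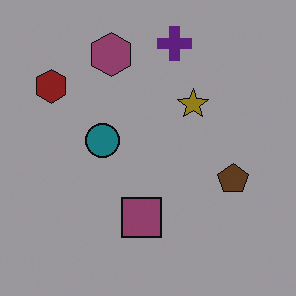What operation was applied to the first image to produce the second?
It was darkened a lot.

Every pixel — background and shapes alike — is uniformly darkened.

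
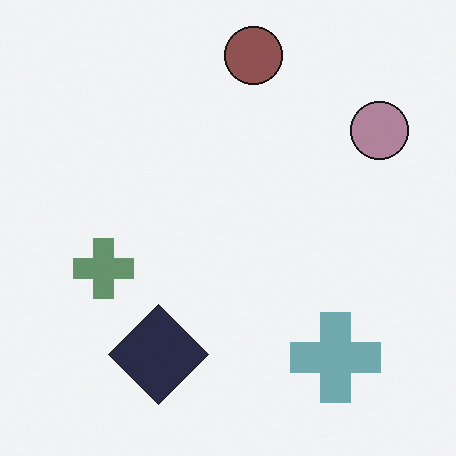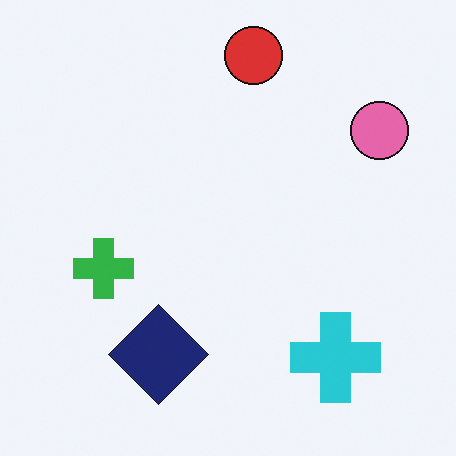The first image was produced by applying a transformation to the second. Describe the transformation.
The first image is the second made much more muted (saturation change).

All colors are more muted and greyish — a global saturation change.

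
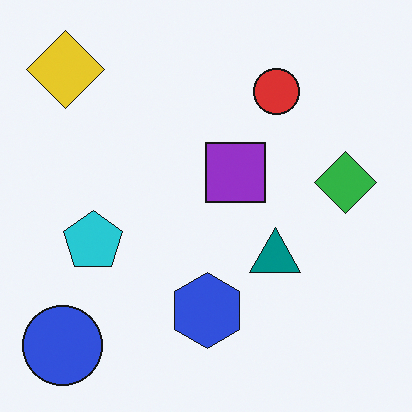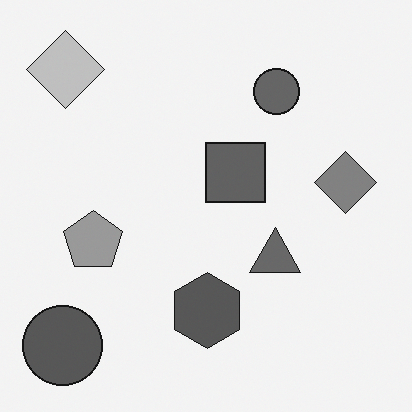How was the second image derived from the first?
The second image is the first converted to grayscale.

All color is removed — every shape is now a shade of grey.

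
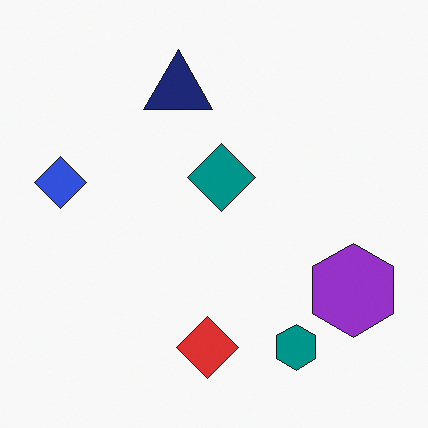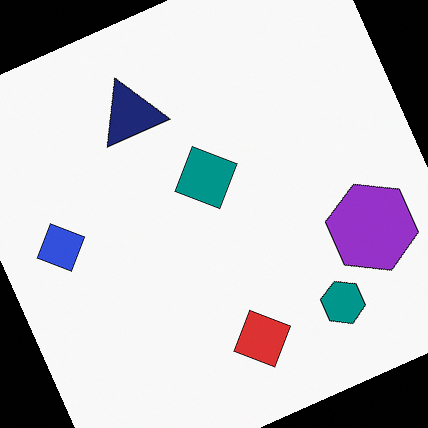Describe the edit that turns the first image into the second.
The second image is the first rotated counter-clockwise by a clearly visible amount.

Every shape is tilted by the same angle and the image corners show triangular fill wedges — a whole-image rotation by a non-right angle.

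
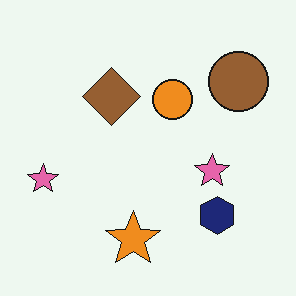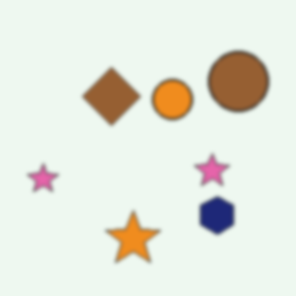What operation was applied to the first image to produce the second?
Slightly softened.

Shape edges and outlines are uniformly softened across the whole image.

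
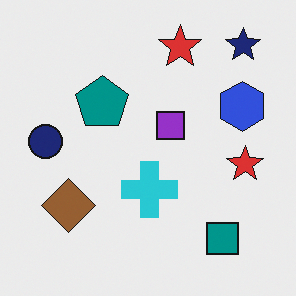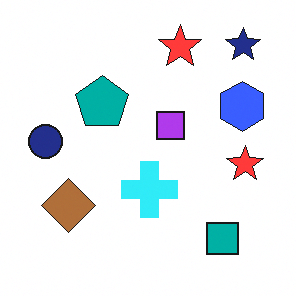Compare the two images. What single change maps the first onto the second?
It was brightened a little.

Every pixel — background and shapes alike — is uniformly brightened.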